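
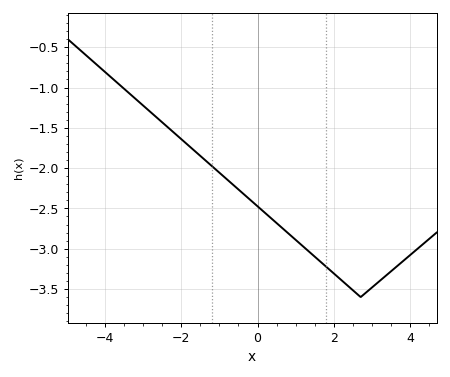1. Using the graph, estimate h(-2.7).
-1.35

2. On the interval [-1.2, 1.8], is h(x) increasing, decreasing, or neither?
decreasing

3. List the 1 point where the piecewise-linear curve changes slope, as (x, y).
(2.7, -3.6)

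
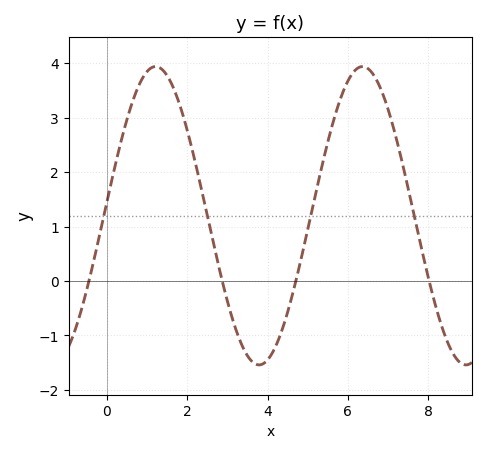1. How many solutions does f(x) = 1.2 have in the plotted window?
4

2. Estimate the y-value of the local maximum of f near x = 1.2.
3.94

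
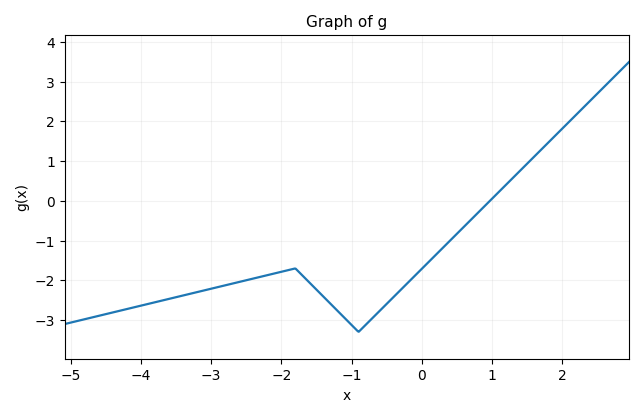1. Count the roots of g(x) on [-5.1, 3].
1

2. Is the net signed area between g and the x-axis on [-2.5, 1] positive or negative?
negative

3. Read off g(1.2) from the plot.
0.4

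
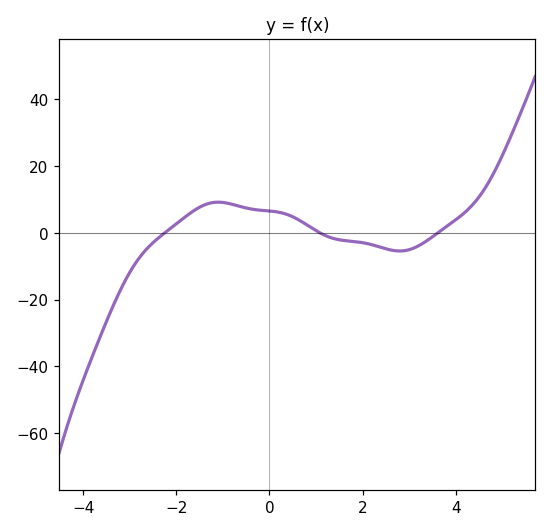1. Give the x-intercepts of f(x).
-2.25, 1.08, 3.62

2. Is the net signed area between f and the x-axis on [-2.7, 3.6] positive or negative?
positive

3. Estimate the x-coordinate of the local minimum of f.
2.8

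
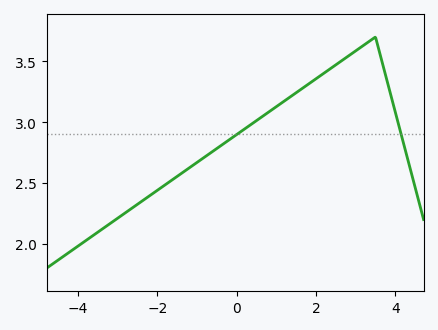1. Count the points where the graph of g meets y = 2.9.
2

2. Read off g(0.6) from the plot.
3.05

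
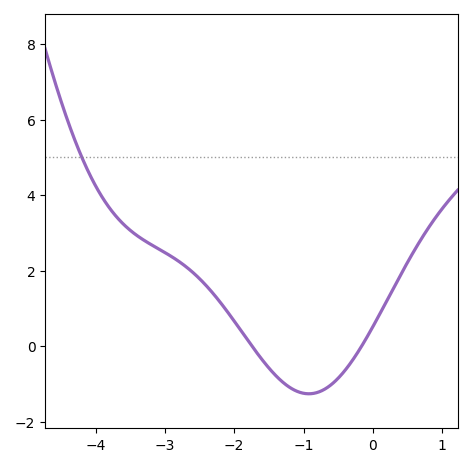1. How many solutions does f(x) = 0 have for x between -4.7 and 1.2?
2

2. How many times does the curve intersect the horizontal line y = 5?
1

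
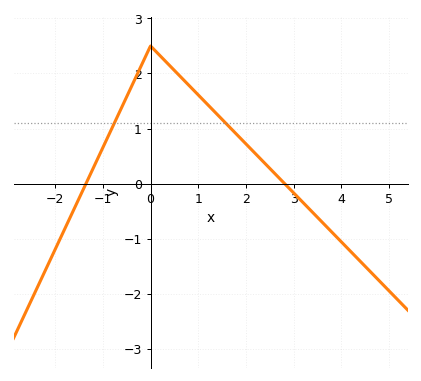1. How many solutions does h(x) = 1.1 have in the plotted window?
2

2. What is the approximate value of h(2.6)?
0.192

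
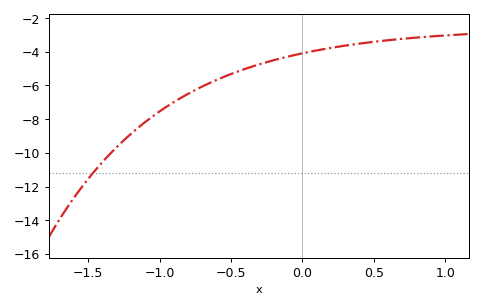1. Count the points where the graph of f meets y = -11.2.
1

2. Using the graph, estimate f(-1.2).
-8.86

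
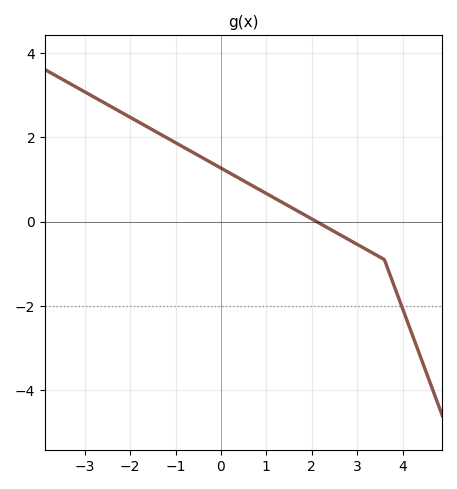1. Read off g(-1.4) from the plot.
2.2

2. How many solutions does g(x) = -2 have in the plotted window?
1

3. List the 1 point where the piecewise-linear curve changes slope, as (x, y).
(3.6, -0.9)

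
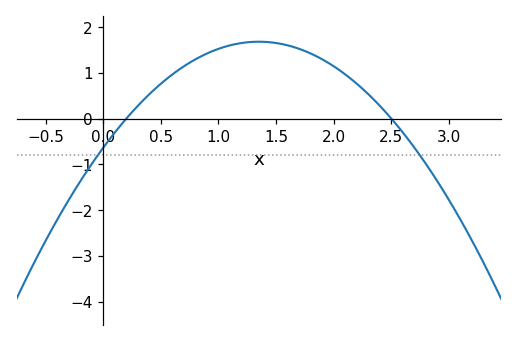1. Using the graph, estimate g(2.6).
-0.305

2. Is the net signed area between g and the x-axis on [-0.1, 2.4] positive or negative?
positive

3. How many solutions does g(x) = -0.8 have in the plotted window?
2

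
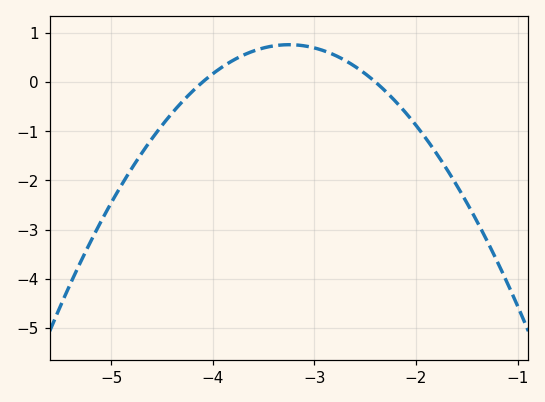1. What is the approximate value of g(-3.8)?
0.441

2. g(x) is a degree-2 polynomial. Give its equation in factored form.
y = -1.05(x + 4.1)(x + 2.4)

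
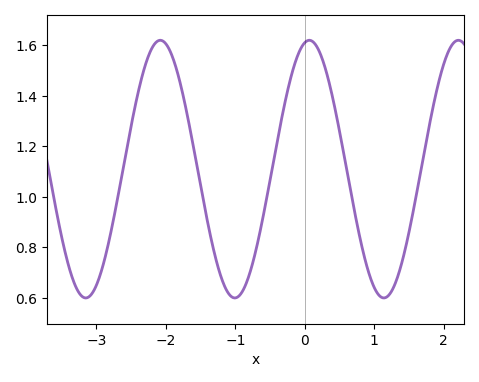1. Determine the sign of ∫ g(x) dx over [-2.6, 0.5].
positive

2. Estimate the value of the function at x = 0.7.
0.96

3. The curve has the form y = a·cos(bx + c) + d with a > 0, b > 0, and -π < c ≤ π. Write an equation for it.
y = 0.51cos(2.9x - 0.19) + 1.11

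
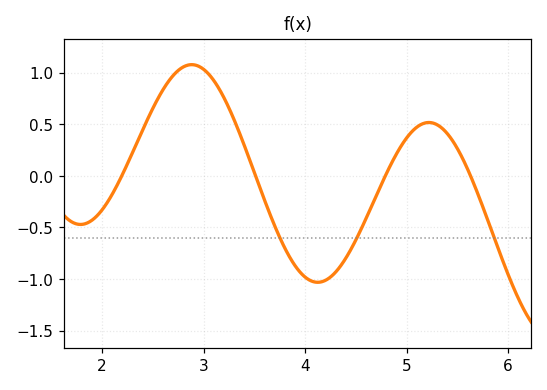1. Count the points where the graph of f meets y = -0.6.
3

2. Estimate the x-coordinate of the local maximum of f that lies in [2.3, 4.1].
2.88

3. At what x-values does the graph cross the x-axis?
2.19, 3.51, 4.79, 5.63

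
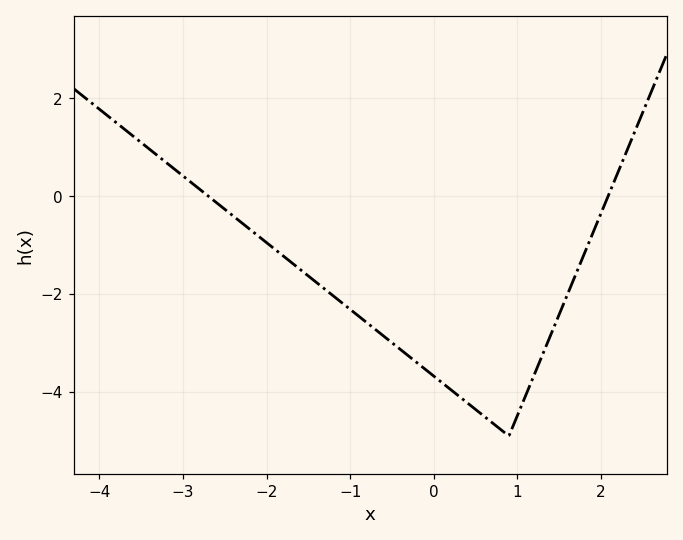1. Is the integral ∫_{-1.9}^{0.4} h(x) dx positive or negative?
negative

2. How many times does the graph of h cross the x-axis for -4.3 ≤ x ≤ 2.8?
2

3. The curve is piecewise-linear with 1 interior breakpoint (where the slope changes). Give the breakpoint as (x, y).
(0.9, -4.9)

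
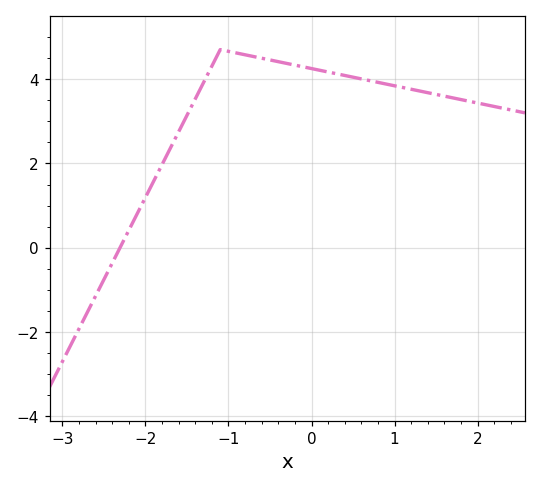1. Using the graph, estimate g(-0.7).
4.54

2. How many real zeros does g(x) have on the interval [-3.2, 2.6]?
1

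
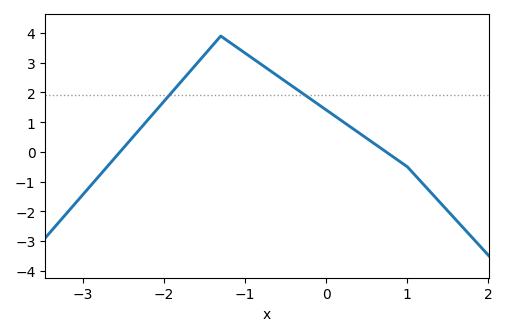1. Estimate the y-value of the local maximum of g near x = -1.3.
3.9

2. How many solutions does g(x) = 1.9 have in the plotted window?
2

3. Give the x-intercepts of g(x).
-2.54, 0.739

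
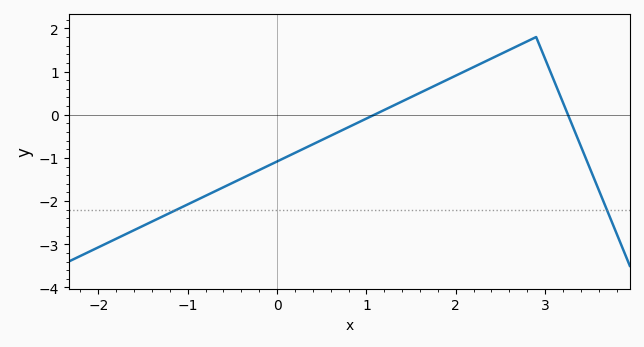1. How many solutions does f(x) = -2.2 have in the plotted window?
2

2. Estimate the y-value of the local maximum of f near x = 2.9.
1.8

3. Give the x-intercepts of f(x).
1.1, 3.3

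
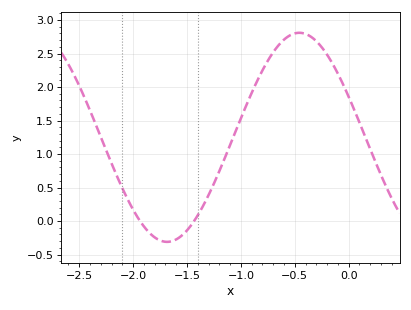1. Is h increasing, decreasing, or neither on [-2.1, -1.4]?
neither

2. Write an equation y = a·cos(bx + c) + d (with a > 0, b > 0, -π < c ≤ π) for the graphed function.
y = 1.56cos(2.56x + 1.17) + 1.25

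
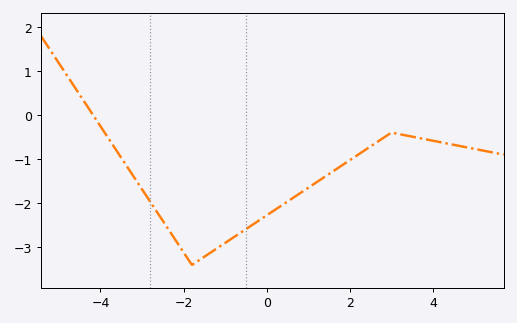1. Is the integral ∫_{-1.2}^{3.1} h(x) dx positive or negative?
negative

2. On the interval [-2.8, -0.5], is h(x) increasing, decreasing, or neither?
neither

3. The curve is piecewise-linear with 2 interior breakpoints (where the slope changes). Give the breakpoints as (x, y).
(-1.8, -3.4); (3, -0.4)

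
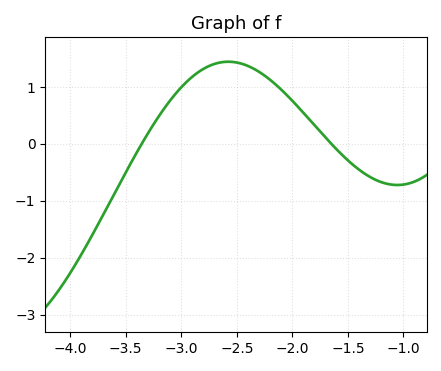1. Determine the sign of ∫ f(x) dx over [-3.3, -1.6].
positive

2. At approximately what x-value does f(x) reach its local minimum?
-1.05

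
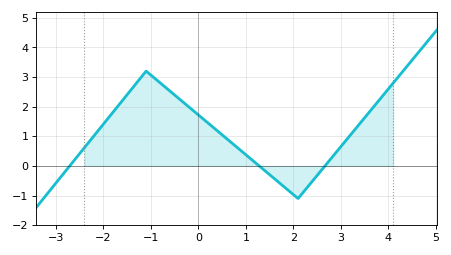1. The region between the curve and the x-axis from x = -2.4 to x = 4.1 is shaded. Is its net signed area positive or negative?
positive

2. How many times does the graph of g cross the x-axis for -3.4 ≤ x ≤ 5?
3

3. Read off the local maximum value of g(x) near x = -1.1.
3.2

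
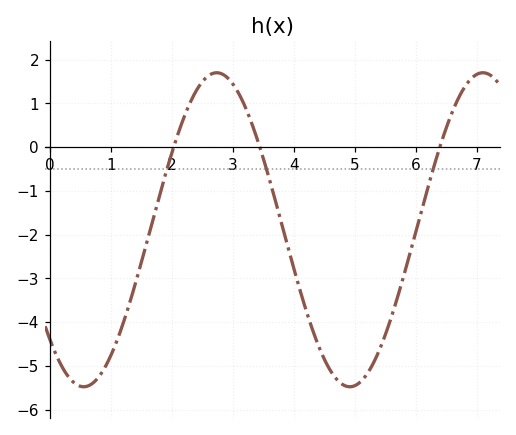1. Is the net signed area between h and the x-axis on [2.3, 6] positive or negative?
negative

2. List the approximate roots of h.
2.03, 3.44, 6.4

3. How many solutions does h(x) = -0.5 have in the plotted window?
3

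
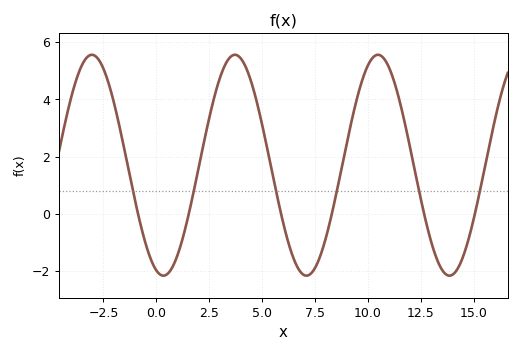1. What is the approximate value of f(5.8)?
0.301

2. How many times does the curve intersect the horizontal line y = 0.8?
6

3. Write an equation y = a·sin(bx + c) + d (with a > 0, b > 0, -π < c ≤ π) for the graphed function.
y = 3.86sin(0.93x - 1.88) + 1.7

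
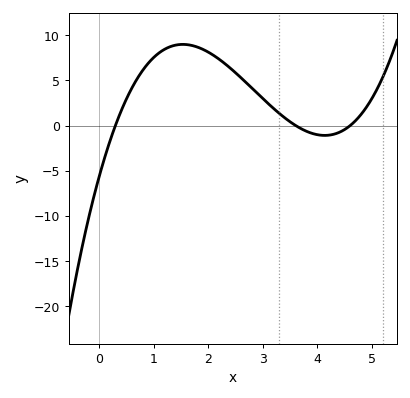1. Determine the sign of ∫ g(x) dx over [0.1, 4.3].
positive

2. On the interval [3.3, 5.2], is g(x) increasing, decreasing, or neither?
neither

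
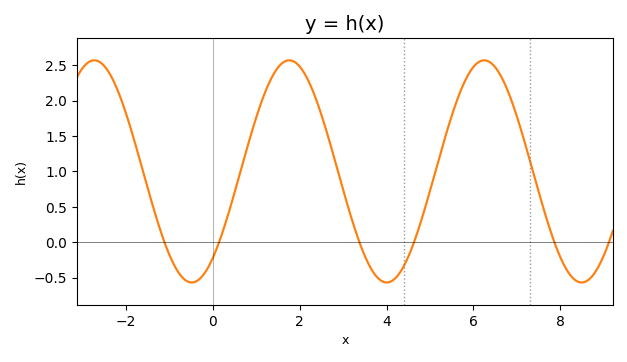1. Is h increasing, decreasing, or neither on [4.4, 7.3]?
neither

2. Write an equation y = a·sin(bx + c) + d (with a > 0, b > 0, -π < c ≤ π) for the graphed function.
y = 1.57sin(1.4x - 0.89) + 1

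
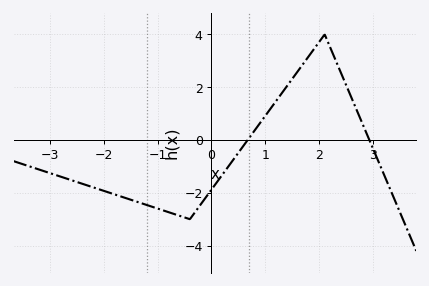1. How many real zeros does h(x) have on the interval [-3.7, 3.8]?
2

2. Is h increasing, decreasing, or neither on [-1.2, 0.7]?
neither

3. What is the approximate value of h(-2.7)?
-1.4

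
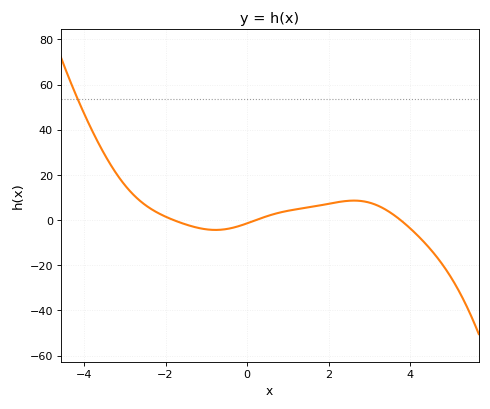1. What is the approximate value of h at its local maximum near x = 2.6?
8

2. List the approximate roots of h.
-1.8, 0.2, 3.8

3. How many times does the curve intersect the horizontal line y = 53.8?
1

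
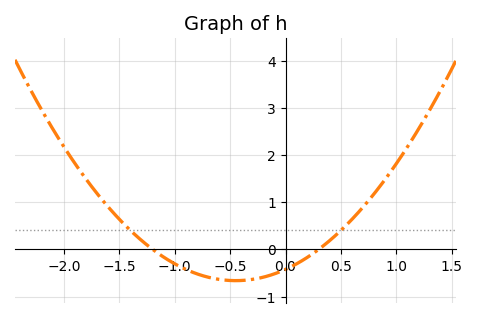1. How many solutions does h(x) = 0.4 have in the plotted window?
2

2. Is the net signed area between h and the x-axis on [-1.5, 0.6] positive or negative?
negative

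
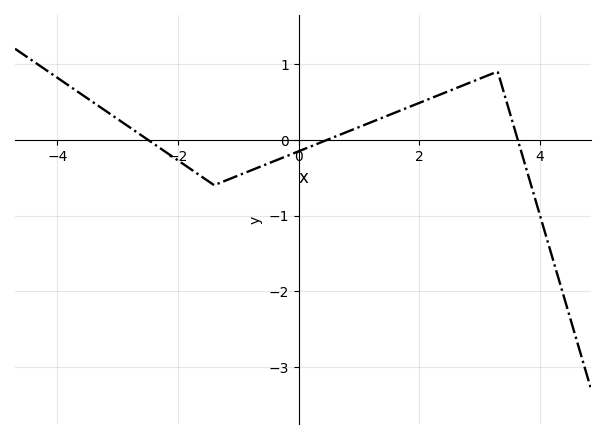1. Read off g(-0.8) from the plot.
-0.4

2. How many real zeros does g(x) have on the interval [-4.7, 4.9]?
3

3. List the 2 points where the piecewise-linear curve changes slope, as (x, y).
(-1.4, -0.6); (3.3, 0.9)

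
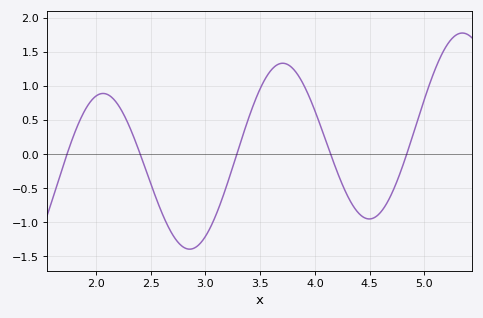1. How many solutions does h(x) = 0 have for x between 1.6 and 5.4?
5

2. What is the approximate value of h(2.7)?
-1.18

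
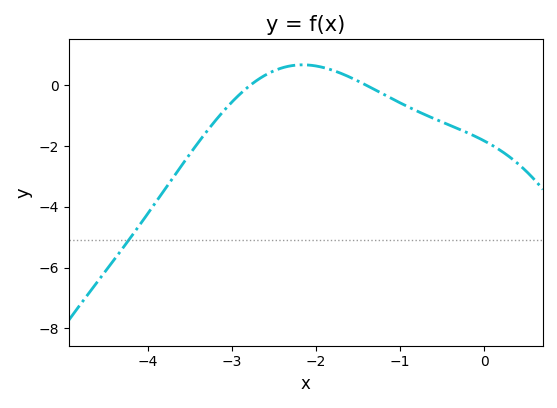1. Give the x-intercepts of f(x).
-2.79, -1.4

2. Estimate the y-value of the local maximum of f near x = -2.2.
0.681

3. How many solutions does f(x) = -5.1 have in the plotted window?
1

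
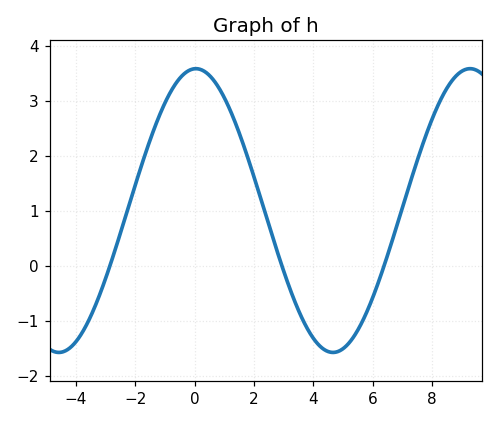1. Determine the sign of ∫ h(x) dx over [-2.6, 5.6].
positive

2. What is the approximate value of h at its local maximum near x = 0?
3.59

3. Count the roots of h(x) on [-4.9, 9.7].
3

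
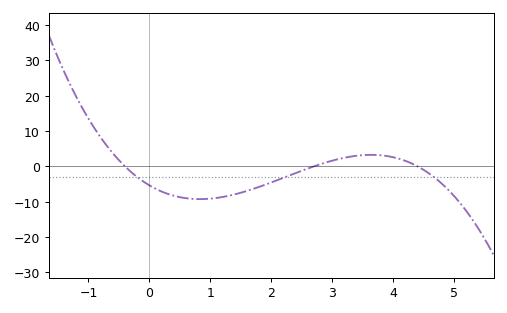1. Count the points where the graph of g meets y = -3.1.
3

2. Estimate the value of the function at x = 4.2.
1.56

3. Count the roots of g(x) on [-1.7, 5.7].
3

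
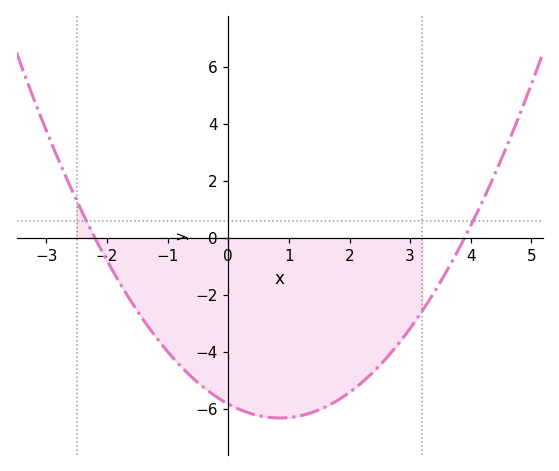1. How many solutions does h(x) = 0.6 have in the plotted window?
2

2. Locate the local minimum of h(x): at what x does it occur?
0.85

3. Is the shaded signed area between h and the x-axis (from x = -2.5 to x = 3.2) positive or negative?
negative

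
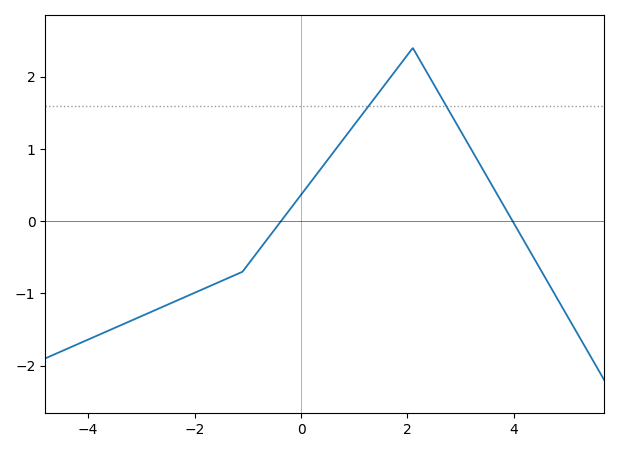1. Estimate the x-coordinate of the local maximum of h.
2.1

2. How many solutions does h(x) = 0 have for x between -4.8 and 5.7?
2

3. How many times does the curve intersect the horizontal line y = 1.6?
2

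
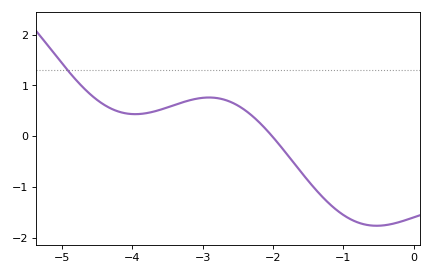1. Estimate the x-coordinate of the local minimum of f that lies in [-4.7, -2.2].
-4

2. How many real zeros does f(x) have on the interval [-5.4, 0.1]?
1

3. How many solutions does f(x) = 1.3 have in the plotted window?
1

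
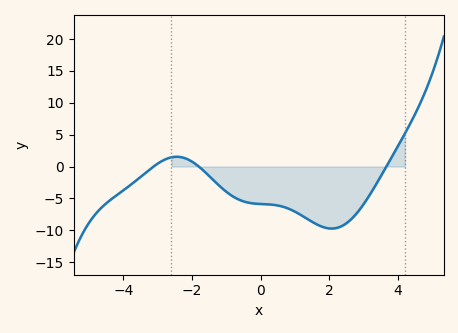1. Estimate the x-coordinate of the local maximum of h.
-2.45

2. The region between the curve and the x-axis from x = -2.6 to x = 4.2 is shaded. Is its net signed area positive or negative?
negative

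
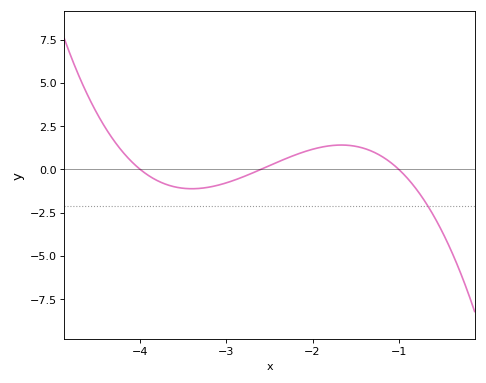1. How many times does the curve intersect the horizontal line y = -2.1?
1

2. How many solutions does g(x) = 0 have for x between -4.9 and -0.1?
3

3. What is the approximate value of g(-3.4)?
-1.2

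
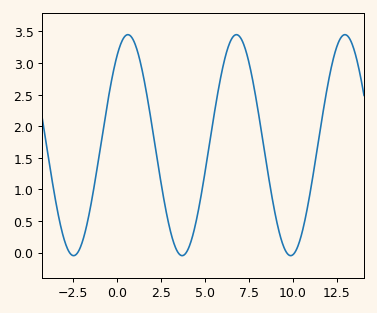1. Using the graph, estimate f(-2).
0.15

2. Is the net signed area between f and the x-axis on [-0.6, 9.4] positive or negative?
positive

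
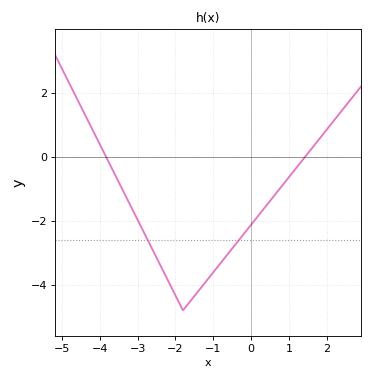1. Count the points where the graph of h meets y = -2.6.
2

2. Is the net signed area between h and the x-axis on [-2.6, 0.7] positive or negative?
negative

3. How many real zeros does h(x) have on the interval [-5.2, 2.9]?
2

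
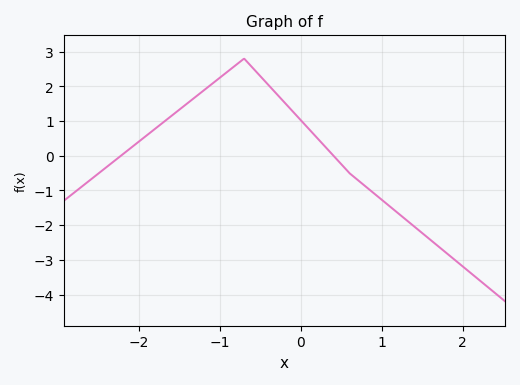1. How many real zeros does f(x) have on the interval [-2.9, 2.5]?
2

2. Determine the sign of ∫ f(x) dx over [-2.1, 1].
positive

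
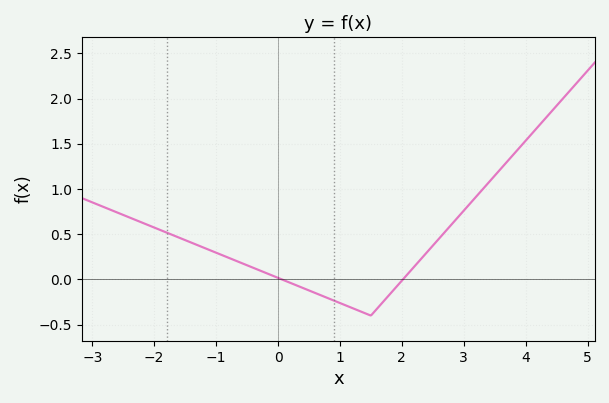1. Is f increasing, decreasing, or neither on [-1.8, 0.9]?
decreasing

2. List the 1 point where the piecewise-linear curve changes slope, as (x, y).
(1.5, -0.4)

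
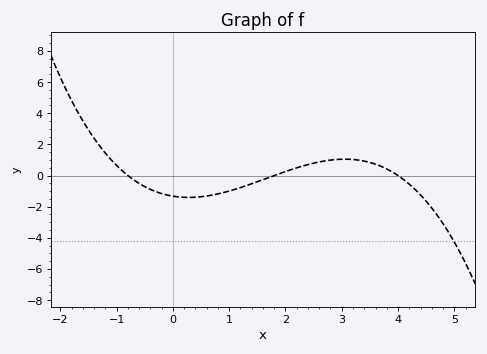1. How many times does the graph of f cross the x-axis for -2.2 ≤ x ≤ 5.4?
3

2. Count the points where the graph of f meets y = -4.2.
1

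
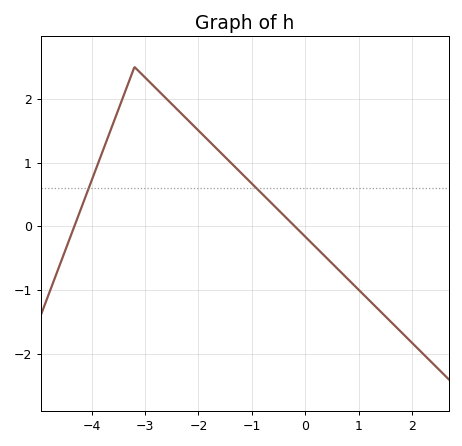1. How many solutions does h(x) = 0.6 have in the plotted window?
2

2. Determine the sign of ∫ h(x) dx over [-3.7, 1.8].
positive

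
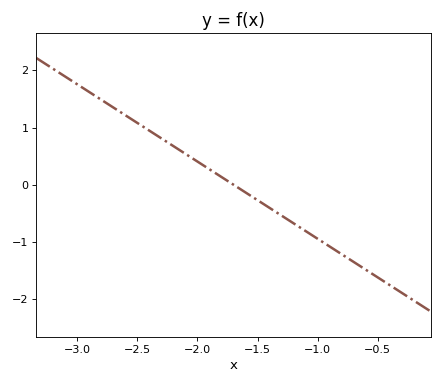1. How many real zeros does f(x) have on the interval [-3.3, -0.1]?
1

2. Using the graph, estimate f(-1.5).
-0.3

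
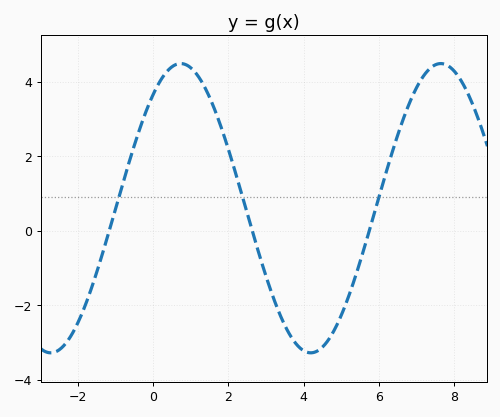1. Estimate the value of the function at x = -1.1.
0.2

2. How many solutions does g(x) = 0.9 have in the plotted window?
3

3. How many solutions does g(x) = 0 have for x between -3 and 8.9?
3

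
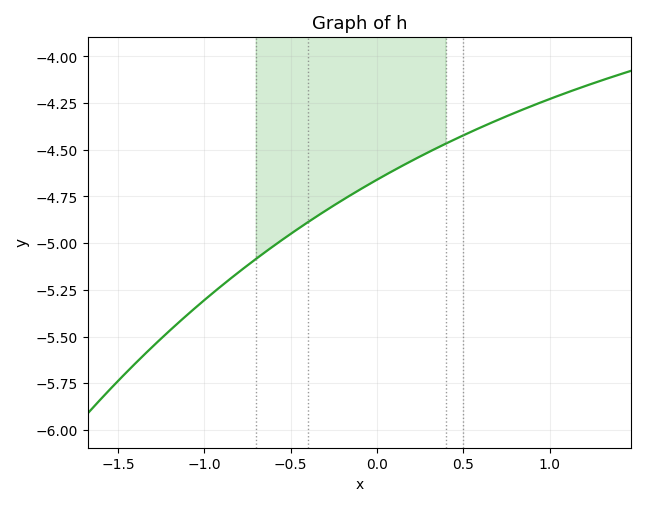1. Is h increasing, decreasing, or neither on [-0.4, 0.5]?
increasing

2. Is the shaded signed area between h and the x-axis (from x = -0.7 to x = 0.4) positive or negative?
negative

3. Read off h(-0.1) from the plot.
-4.71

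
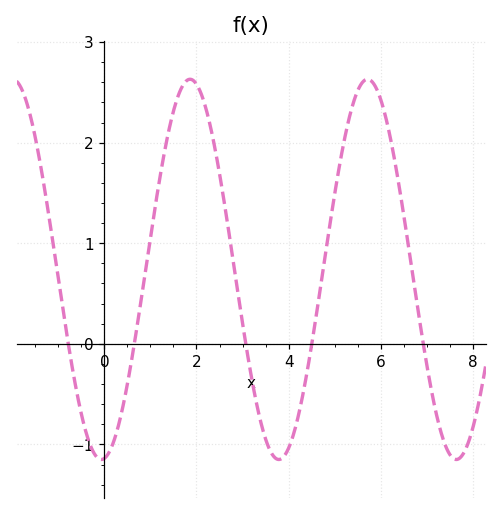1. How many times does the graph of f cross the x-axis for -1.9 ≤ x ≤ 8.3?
5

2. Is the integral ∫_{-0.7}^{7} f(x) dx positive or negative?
positive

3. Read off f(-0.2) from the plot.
-1.11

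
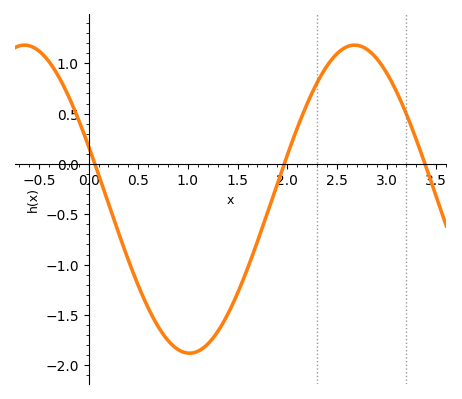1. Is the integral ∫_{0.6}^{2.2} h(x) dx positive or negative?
negative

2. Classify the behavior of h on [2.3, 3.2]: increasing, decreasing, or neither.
neither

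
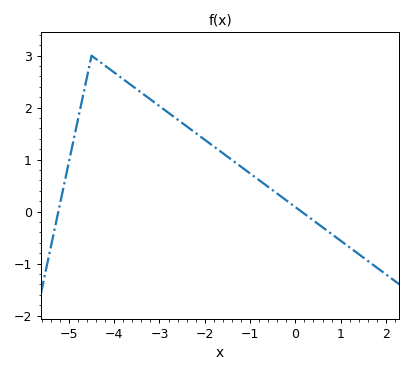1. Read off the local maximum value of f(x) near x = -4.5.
3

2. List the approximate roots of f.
-5.2, 0.2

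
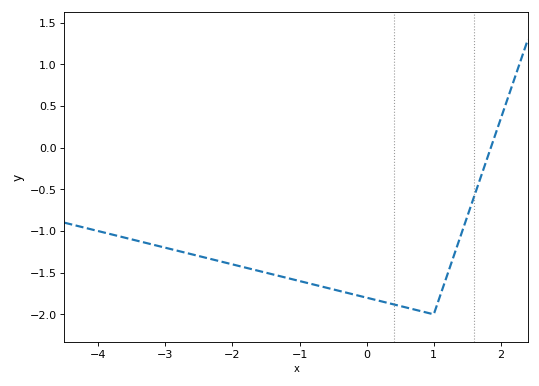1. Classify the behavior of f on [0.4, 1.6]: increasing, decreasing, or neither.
neither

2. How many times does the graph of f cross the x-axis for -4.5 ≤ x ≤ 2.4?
1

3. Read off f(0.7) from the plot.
-1.95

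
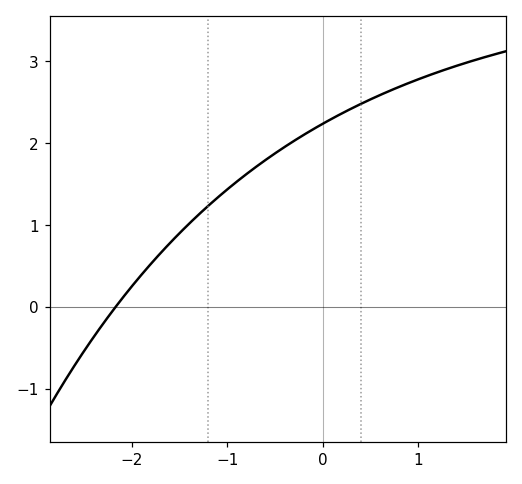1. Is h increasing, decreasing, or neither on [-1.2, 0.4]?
increasing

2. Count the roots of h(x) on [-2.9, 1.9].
1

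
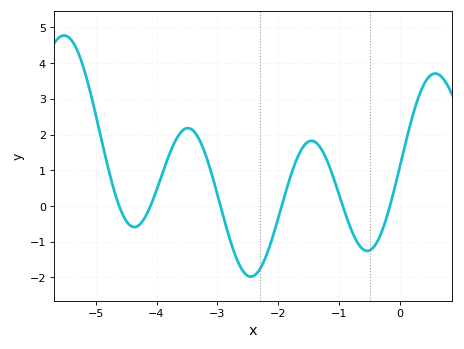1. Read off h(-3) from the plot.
0.3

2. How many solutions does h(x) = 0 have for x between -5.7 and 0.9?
6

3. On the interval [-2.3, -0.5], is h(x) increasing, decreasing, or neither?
neither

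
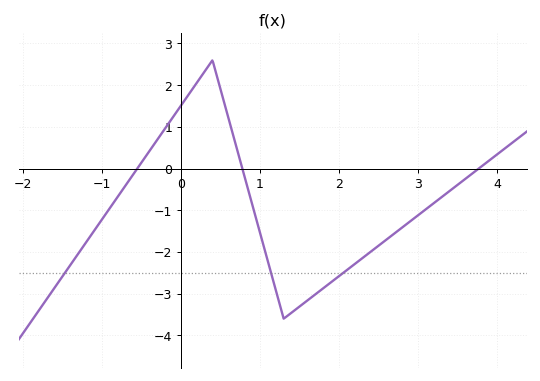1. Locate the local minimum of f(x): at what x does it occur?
1.3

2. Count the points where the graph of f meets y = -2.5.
3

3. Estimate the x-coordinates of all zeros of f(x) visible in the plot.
-0.6, 0.8, 3.8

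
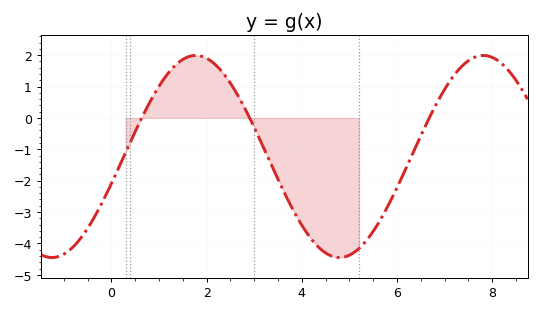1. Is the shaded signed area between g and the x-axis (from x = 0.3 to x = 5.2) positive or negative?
negative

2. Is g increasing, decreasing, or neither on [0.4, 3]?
neither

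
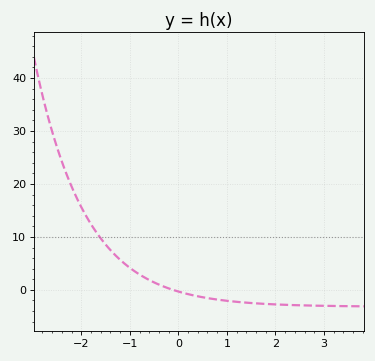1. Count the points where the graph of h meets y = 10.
1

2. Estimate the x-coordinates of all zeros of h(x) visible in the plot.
-0.109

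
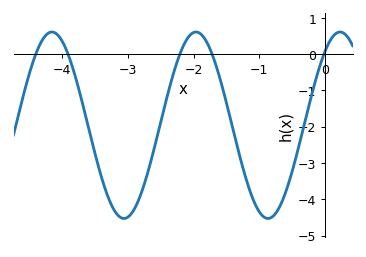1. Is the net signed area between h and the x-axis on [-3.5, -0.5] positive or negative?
negative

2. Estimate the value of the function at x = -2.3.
-0.503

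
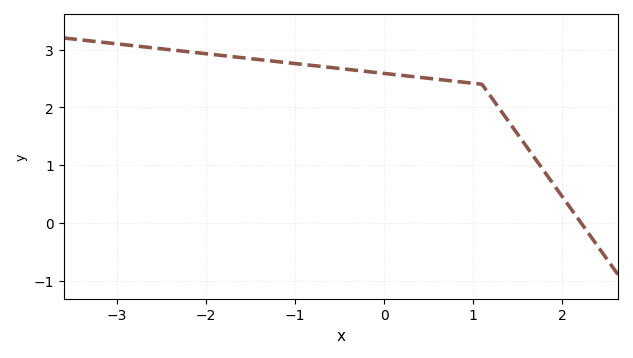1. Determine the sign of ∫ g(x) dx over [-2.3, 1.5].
positive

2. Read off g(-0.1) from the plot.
2.6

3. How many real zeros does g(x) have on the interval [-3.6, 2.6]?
1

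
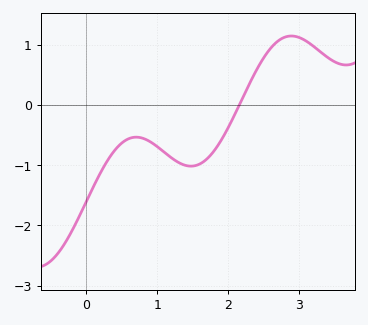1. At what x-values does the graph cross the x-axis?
2.2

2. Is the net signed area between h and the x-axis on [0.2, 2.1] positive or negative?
negative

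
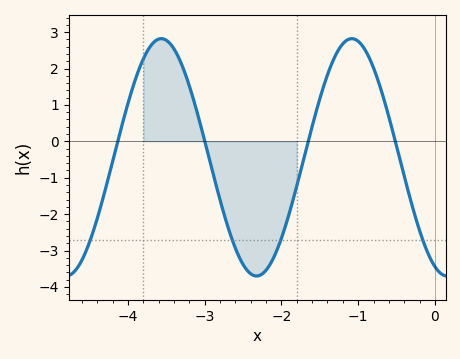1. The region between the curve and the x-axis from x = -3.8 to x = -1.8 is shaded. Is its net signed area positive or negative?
negative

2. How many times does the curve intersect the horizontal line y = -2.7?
4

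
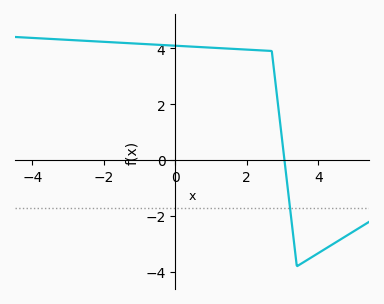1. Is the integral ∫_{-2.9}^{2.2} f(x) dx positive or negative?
positive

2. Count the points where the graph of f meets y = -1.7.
1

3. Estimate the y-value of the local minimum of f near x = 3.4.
-3.8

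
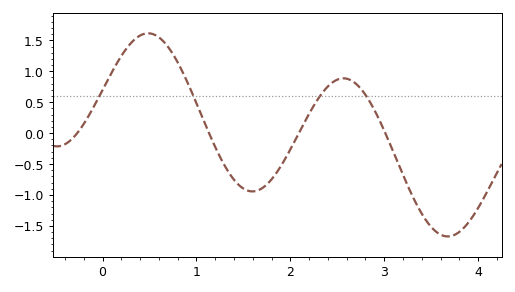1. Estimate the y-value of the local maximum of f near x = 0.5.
1.61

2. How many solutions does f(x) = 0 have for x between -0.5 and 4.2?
4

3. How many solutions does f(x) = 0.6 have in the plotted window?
4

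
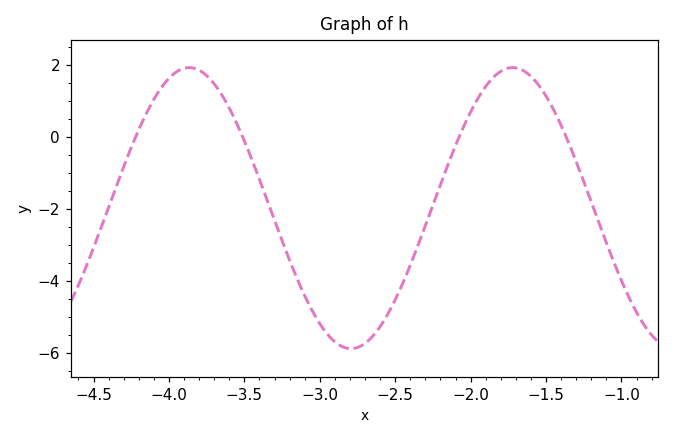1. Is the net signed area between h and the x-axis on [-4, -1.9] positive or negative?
negative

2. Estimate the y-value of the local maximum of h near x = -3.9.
1.92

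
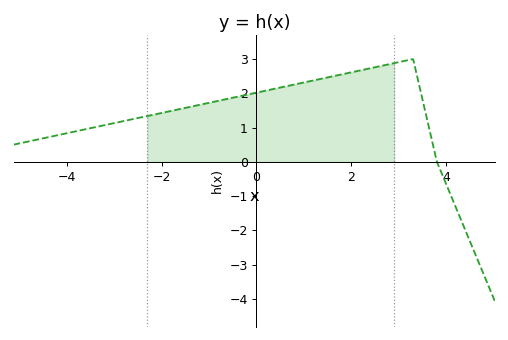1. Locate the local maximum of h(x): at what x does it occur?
3.3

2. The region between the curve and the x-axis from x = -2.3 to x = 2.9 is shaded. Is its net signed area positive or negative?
positive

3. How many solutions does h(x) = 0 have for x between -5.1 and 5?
1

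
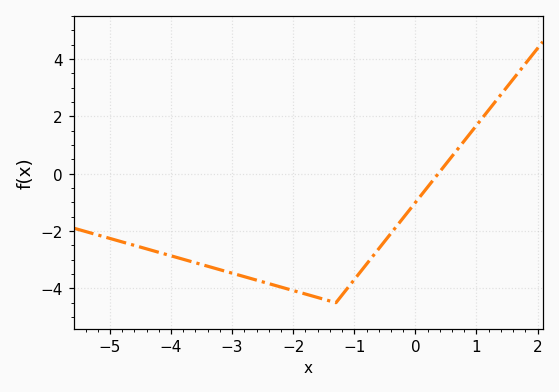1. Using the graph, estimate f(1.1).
2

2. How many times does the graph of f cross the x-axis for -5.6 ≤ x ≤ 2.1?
1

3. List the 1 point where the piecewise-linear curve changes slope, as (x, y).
(-1.3, -4.5)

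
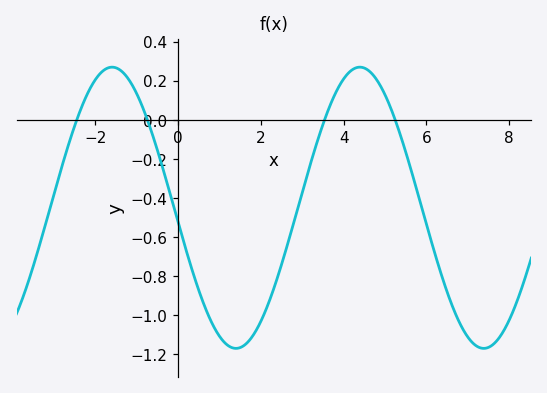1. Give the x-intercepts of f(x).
-2.44, -0.738, 3.54, 5.25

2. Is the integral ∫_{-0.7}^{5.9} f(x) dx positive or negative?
negative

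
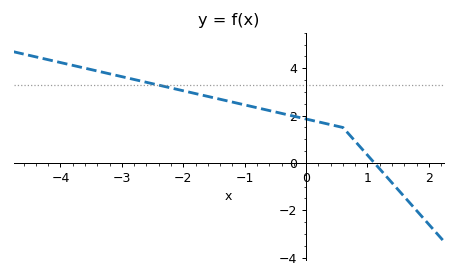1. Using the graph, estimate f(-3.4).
3.89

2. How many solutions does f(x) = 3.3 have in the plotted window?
1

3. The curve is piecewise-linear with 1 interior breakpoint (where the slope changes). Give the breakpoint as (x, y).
(0.6, 1.5)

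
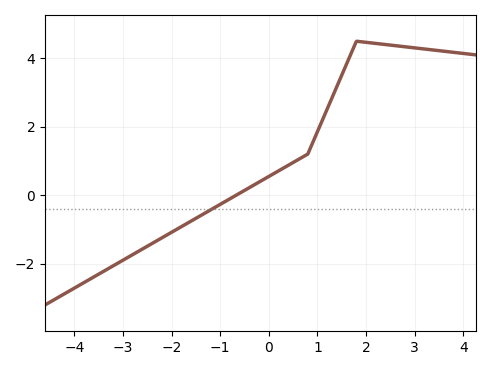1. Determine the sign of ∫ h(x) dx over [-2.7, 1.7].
positive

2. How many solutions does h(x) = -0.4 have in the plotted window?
1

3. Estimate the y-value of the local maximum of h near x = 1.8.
4.5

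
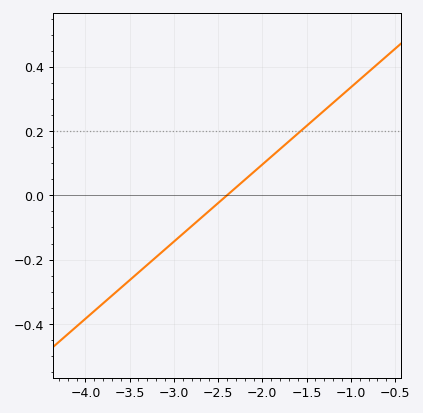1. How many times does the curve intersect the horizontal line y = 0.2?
1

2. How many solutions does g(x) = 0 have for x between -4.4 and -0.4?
1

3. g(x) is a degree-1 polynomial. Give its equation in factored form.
y = 0.24(x + 2.4)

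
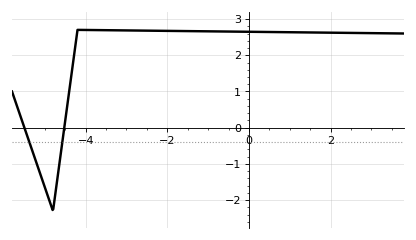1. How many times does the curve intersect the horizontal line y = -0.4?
2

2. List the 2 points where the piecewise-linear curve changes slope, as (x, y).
(-4.8, -2.3); (-4.2, 2.7)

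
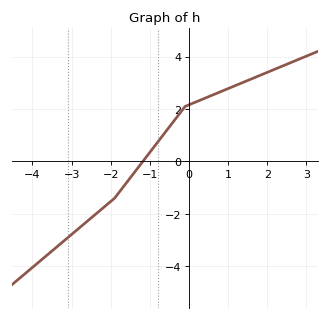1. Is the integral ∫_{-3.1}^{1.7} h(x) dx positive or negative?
positive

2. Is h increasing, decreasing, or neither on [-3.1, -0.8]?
increasing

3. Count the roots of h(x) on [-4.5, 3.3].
1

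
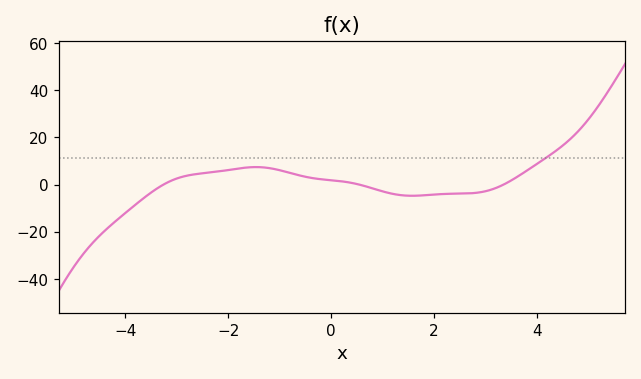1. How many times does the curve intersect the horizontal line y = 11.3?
1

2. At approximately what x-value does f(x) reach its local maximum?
-1.46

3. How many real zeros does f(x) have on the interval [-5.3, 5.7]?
3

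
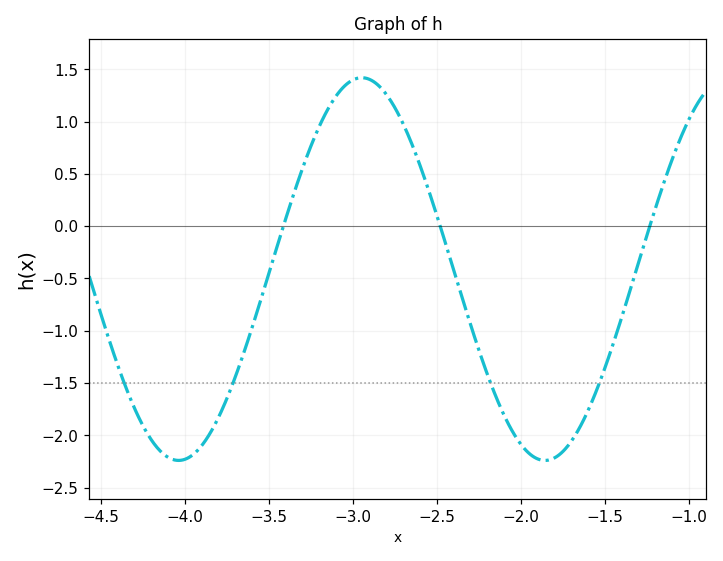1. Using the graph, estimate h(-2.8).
1.26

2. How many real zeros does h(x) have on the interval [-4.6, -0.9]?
3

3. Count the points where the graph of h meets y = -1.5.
4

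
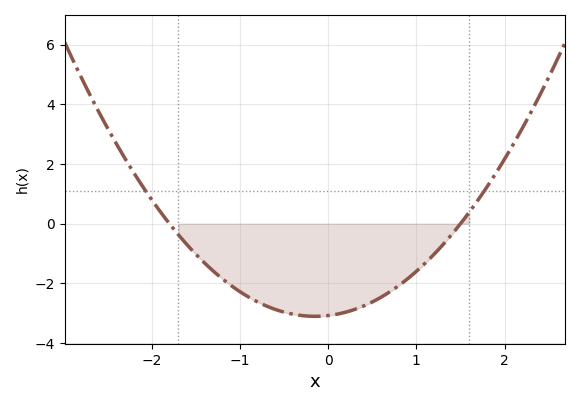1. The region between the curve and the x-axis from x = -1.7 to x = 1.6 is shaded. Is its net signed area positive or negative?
negative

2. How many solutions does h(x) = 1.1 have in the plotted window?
2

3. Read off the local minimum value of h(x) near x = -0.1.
-3.1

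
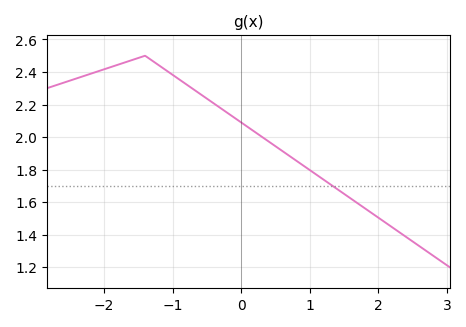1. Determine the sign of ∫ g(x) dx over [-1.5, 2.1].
positive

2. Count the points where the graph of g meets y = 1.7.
1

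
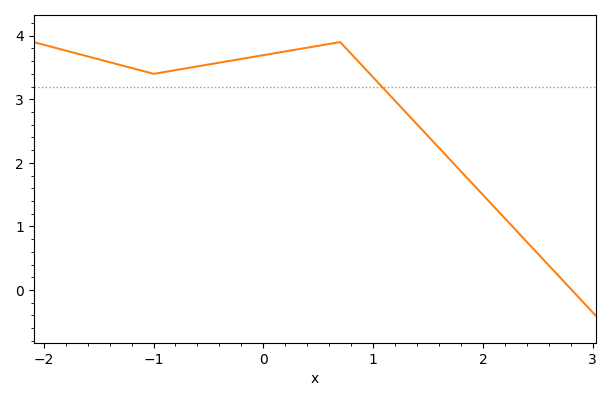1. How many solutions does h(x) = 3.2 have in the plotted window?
1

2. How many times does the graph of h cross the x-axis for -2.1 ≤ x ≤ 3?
1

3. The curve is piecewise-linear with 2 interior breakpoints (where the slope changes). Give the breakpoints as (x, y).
(-1, 3.4); (0.7, 3.9)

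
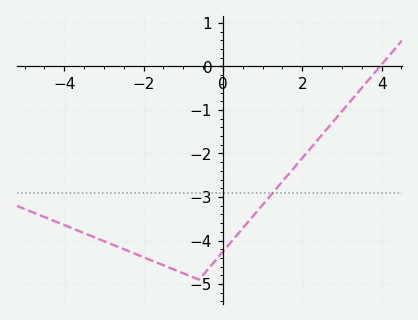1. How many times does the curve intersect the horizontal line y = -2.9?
1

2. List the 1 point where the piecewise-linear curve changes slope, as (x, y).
(-0.6, -4.9)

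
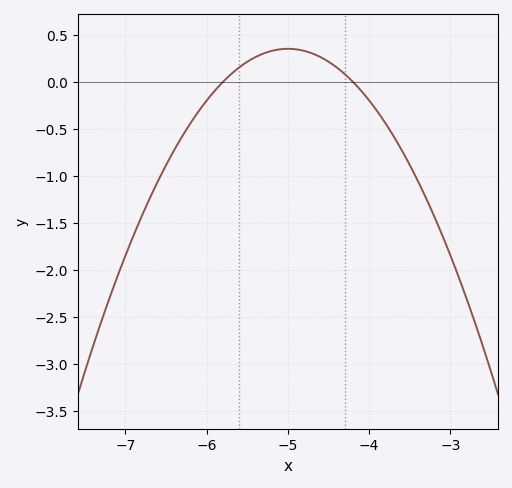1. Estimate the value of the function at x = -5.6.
0.15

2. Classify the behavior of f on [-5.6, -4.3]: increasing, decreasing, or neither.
neither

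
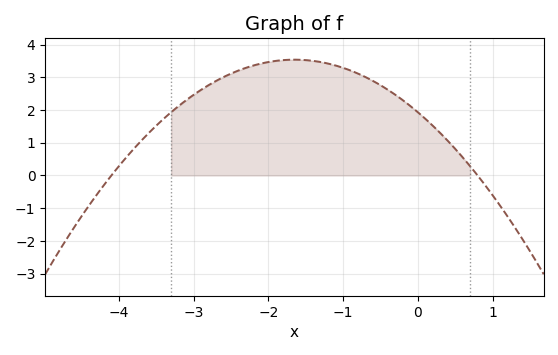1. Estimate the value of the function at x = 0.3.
1.3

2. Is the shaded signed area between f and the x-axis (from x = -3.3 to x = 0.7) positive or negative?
positive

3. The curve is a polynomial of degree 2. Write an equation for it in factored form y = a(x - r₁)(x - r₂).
y = -0.59(x + 4.1)(x - 0.8)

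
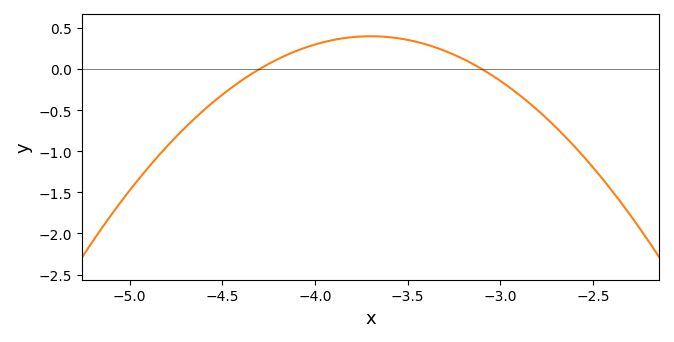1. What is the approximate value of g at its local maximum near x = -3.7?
0.4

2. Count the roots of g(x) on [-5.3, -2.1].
2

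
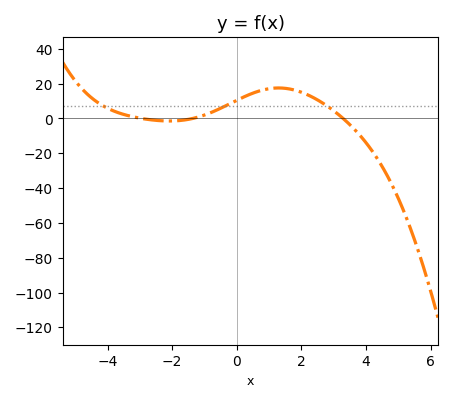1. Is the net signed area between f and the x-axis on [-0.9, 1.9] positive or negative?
positive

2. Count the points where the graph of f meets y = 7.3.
3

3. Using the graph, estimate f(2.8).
8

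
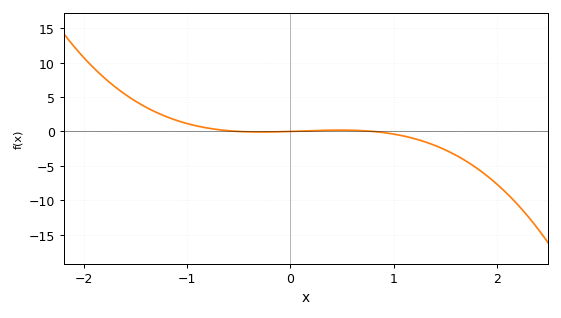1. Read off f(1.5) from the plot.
-2.5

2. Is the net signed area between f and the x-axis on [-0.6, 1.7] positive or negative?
negative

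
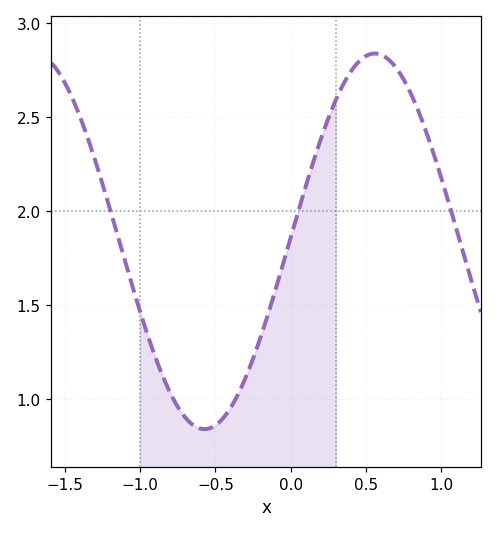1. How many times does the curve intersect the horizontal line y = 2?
3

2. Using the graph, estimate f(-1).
1.45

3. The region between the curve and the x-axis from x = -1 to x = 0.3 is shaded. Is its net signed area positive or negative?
positive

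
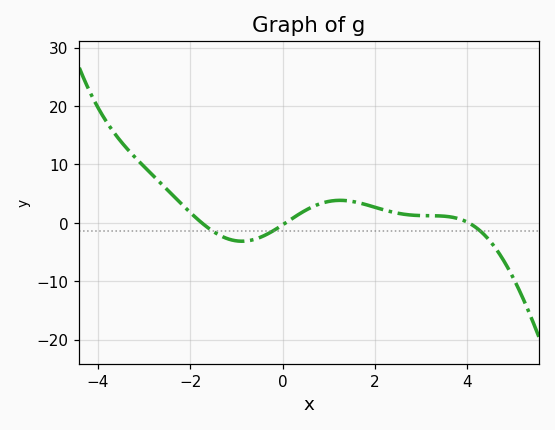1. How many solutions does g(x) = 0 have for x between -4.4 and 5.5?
3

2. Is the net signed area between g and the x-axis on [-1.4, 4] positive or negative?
positive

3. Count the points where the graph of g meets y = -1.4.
3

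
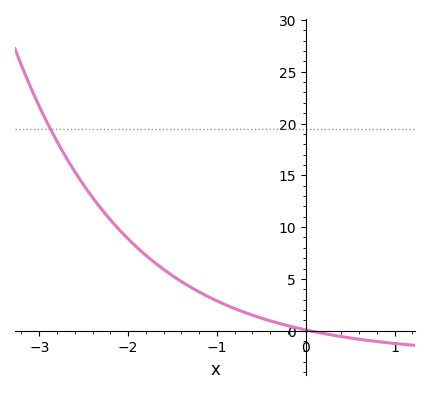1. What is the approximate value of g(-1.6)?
5.92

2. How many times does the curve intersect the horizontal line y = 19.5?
1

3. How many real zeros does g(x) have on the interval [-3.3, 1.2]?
1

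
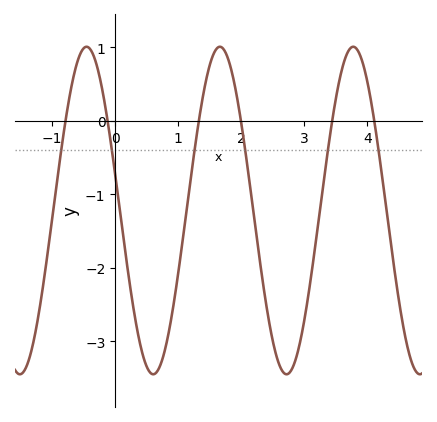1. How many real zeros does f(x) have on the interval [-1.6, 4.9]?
6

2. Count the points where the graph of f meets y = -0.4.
6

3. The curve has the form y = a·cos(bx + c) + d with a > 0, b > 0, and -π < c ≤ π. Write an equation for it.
y = 2.23cos(3x + 1.4) - 1.22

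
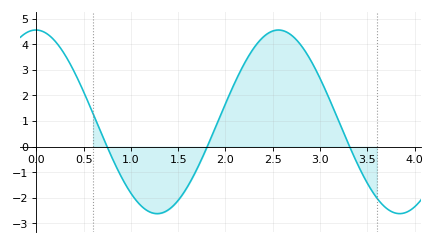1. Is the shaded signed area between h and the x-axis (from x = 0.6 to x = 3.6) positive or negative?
positive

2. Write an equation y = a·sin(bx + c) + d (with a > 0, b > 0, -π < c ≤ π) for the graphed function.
y = 3.59sin(2.45x + 1.58) + 0.97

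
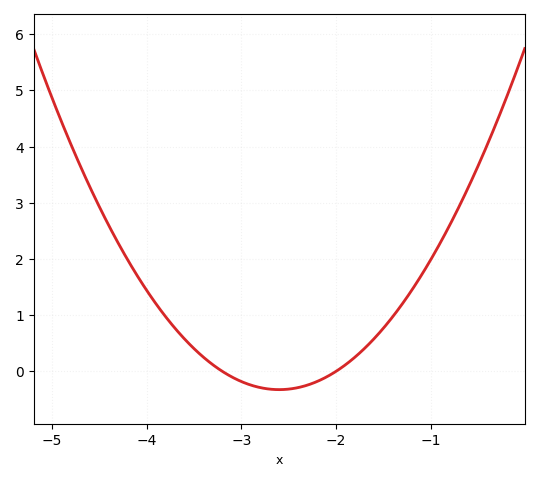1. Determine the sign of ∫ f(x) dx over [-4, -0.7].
positive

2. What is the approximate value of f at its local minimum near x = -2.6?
-0.324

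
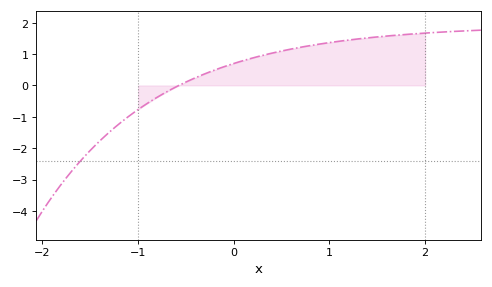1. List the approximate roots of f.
-0.6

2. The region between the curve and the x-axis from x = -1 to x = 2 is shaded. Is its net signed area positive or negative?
positive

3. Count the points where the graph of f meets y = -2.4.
1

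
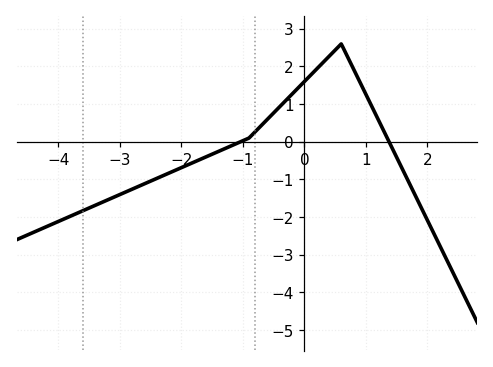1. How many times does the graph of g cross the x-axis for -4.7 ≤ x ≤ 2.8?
2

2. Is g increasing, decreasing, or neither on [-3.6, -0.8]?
increasing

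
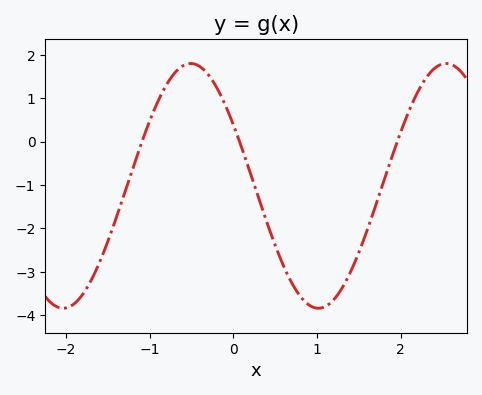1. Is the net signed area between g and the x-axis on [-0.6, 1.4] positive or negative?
negative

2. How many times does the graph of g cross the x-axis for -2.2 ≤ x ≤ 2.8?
3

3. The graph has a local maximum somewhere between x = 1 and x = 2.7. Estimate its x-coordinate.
2.54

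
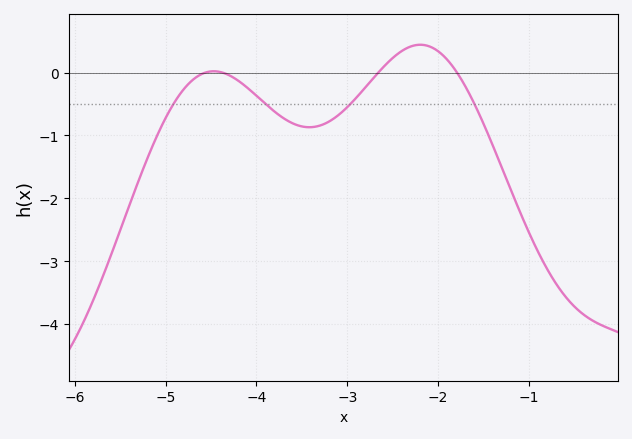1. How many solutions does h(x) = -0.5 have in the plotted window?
4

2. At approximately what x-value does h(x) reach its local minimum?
-3.42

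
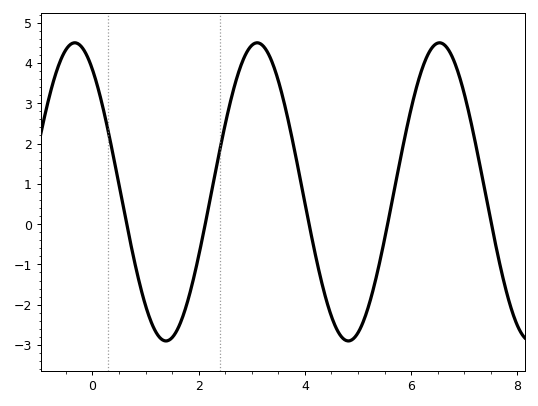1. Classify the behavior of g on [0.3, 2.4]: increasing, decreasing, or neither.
neither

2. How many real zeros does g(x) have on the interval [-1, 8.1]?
5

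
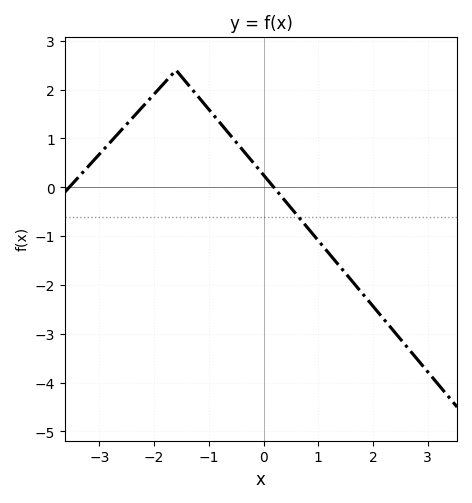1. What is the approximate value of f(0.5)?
-0.4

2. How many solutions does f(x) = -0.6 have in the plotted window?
1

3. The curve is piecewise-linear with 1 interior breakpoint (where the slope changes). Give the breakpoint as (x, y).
(-1.6, 2.4)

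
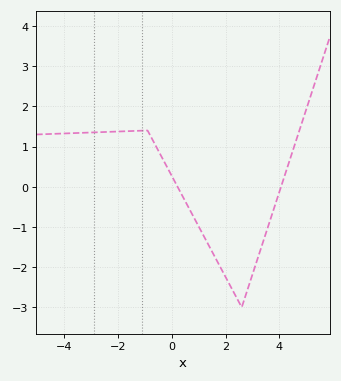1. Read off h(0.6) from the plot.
-0.5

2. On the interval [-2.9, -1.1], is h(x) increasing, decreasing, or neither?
increasing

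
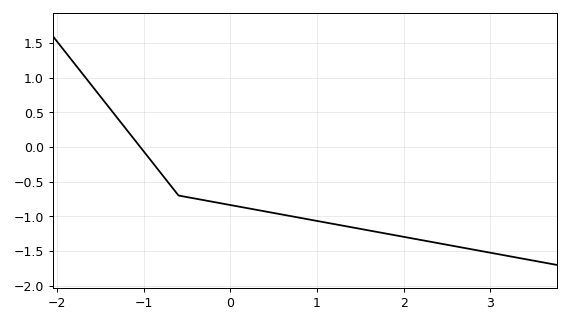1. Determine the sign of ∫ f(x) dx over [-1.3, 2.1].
negative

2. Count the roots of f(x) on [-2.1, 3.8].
1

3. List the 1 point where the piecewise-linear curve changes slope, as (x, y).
(-0.6, -0.7)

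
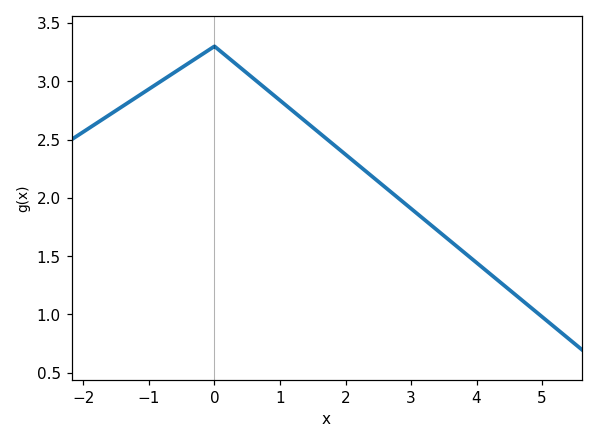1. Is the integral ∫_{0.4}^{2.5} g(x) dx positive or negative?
positive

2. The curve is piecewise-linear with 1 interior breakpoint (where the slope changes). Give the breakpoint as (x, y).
(0, 3.3)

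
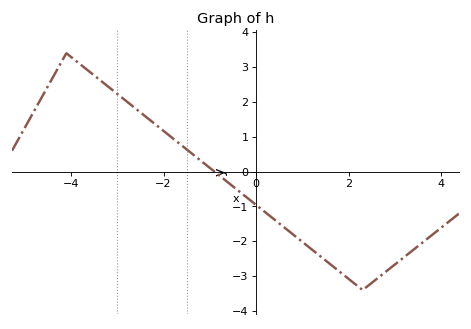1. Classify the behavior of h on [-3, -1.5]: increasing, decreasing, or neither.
decreasing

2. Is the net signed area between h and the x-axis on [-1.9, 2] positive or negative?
negative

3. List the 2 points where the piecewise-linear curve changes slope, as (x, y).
(-4.1, 3.4); (2.3, -3.4)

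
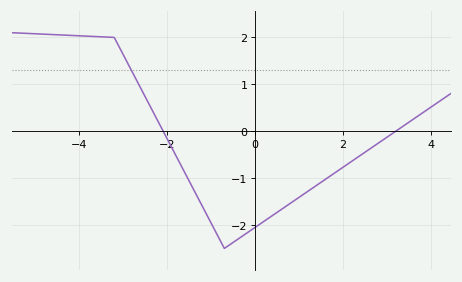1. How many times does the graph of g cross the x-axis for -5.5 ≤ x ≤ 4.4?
2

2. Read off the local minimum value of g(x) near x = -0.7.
-2.5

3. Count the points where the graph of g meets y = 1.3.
1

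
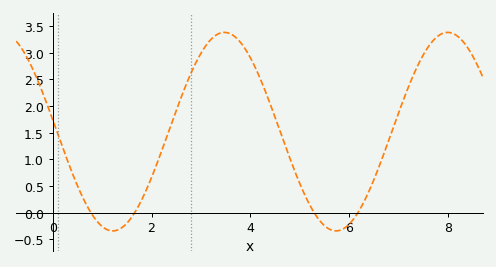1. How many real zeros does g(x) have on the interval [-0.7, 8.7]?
4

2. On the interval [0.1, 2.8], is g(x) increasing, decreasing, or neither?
neither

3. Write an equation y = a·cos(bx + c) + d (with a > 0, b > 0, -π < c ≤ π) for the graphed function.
y = 1.86cos(1.4x + 1.5) + 1.52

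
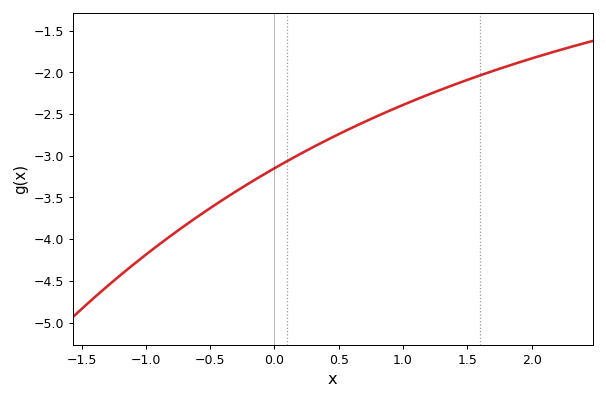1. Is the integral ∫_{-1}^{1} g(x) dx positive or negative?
negative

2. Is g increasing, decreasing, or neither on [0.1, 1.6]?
increasing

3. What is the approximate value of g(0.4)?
-2.8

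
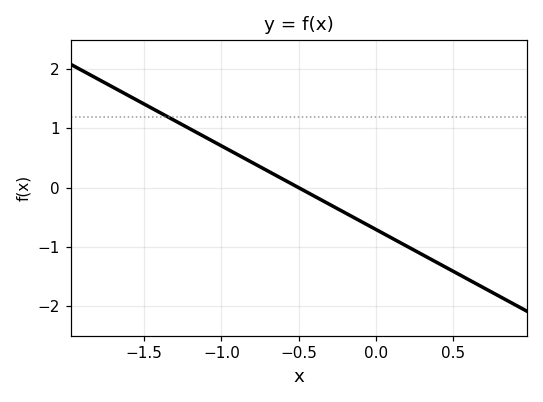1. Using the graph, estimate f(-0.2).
-0.423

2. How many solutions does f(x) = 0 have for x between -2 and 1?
1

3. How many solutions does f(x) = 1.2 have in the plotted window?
1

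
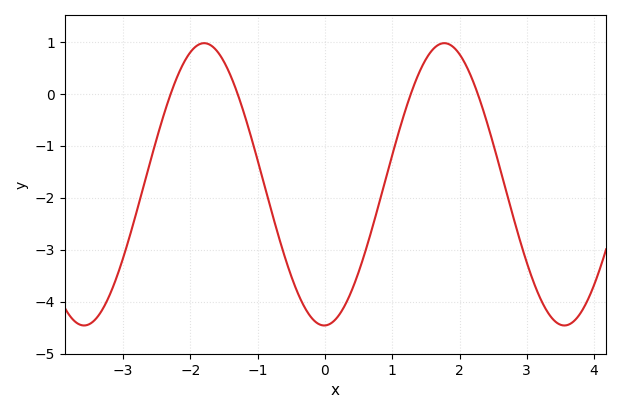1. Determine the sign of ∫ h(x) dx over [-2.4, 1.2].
negative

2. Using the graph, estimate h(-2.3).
0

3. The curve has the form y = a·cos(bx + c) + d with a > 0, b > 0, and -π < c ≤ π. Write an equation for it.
y = 2.72cos(1.8x - 3.1) - 1.74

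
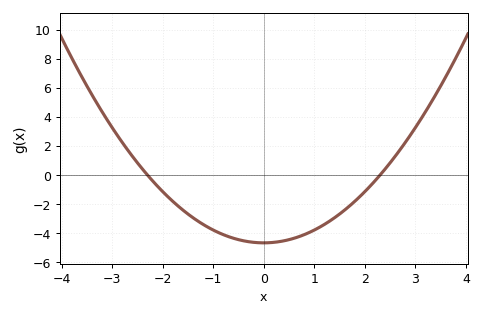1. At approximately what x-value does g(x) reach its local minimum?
0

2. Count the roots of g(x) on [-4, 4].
2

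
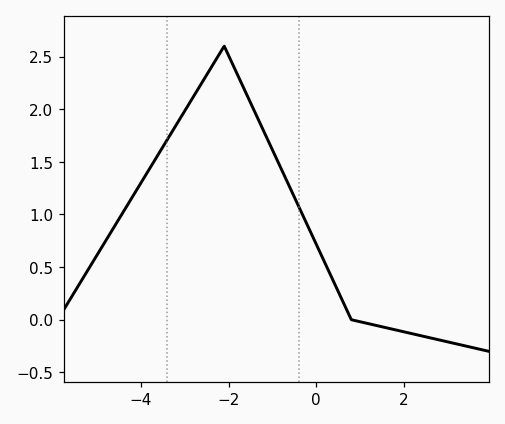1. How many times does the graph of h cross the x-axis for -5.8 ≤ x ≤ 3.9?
1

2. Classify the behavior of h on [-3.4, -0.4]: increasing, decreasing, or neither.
neither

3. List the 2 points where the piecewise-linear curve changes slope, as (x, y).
(-2.1, 2.6); (0.8, 0)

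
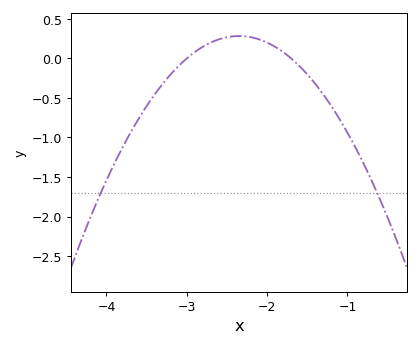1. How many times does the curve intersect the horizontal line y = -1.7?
2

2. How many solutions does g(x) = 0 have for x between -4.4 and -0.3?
2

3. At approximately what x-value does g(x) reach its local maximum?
-2.4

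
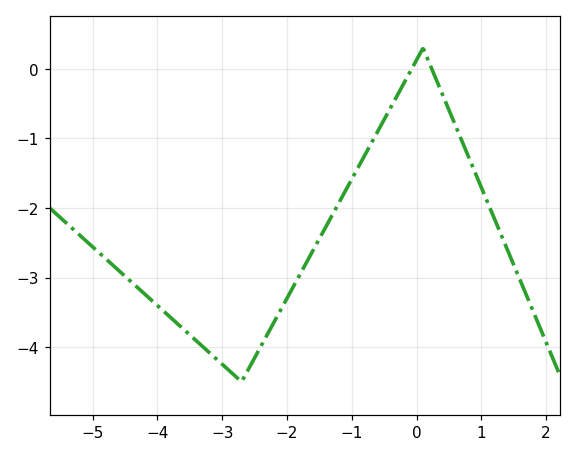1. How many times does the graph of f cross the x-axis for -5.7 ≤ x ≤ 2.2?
2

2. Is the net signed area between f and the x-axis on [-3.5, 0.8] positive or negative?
negative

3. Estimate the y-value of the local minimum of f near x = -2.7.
-4.5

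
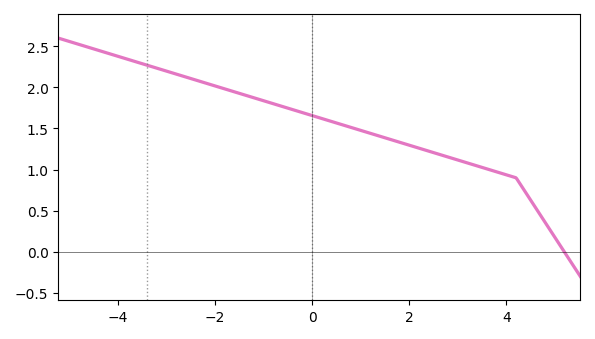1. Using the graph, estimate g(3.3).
1.06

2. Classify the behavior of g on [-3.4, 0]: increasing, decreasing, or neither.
decreasing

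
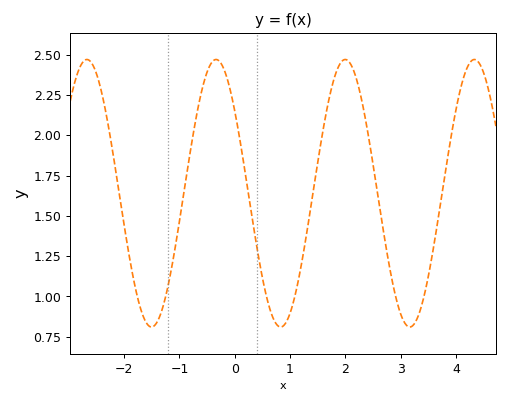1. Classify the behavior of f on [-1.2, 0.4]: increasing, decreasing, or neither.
neither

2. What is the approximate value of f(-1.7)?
0.92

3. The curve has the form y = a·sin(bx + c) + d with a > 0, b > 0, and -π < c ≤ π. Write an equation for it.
y = 0.83sin(2.7x + 2.5) + 1.64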